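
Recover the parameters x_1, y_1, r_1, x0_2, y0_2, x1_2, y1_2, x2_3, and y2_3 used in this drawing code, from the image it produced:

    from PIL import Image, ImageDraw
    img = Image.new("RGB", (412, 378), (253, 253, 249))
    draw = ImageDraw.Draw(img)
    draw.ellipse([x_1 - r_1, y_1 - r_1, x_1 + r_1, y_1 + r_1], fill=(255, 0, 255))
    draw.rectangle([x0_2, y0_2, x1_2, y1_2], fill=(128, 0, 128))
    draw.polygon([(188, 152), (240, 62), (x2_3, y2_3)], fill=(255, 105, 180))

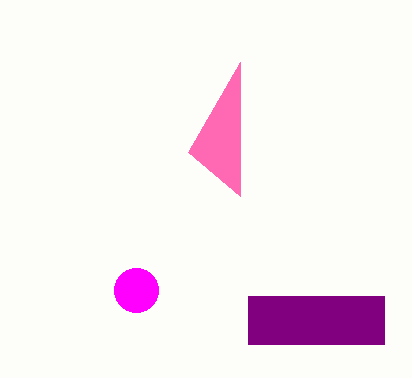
x_1 = 136; y_1 = 290; r_1 = 22; x0_2 = 248; y0_2 = 296; x1_2 = 384; y1_2 = 344; x2_3 = 240; y2_3 = 196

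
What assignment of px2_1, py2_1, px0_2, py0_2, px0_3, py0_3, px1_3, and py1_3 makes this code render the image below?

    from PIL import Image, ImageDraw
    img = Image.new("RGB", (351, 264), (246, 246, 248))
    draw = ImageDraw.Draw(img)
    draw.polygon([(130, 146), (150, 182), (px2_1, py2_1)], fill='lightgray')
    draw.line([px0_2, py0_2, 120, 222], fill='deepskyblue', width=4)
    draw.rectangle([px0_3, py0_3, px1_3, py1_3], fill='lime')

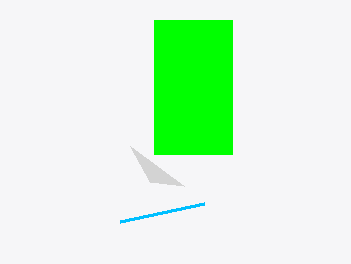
px2_1 = 184
py2_1 = 186
px0_2 = 204
py0_2 = 204
px0_3 = 154
py0_3 = 20
px1_3 = 232
py1_3 = 154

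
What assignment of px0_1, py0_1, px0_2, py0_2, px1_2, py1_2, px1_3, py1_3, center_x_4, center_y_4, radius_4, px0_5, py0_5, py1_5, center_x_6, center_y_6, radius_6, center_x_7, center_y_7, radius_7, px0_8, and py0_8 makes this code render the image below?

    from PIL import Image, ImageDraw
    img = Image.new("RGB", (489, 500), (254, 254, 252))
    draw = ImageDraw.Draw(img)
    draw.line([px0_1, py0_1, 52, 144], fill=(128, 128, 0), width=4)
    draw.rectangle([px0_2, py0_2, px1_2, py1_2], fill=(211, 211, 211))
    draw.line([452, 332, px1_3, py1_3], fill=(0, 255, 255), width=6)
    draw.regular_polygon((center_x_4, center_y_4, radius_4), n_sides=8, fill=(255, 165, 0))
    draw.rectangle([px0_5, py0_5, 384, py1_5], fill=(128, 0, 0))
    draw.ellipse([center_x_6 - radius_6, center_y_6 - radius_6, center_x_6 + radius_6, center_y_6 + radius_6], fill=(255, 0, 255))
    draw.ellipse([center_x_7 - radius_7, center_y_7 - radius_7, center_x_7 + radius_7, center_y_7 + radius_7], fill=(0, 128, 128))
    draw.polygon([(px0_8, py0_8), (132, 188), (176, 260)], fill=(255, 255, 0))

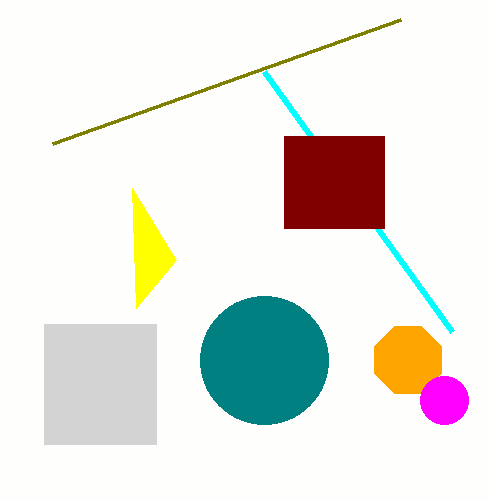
px0_1 = 400; py0_1 = 20; px0_2 = 44; py0_2 = 324; px1_2 = 156; py1_2 = 444; px1_3 = 264; py1_3 = 72; center_x_4 = 408; center_y_4 = 360; radius_4 = 36; px0_5 = 284; py0_5 = 136; py1_5 = 228; center_x_6 = 444; center_y_6 = 400; radius_6 = 24; center_x_7 = 264; center_y_7 = 360; radius_7 = 64; px0_8 = 136; py0_8 = 308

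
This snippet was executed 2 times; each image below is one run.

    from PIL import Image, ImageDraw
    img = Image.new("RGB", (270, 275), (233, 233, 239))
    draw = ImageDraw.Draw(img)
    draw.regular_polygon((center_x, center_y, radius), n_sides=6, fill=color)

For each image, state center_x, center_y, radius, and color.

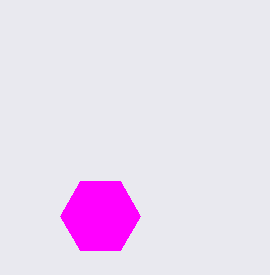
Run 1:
center_x = 100, center_y = 216, radius = 40, color = 'magenta'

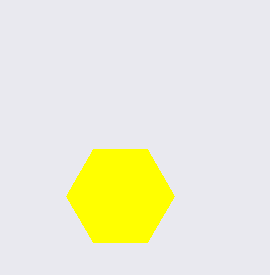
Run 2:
center_x = 120
center_y = 196
radius = 54
color = 'yellow'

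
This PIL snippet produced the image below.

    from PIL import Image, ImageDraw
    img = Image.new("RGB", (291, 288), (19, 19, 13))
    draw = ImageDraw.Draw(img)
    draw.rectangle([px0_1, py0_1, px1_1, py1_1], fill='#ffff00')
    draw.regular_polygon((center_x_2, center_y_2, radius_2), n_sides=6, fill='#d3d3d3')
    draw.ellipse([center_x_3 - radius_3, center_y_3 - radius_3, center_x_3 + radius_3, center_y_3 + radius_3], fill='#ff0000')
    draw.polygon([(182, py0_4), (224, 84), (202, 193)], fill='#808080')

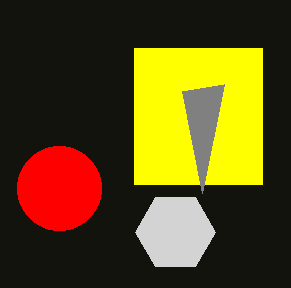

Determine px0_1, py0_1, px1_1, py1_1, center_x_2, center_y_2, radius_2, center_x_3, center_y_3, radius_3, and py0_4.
px0_1 = 134, py0_1 = 48, px1_1 = 262, py1_1 = 184, center_x_2 = 175, center_y_2 = 232, radius_2 = 40, center_x_3 = 59, center_y_3 = 188, radius_3 = 42, py0_4 = 91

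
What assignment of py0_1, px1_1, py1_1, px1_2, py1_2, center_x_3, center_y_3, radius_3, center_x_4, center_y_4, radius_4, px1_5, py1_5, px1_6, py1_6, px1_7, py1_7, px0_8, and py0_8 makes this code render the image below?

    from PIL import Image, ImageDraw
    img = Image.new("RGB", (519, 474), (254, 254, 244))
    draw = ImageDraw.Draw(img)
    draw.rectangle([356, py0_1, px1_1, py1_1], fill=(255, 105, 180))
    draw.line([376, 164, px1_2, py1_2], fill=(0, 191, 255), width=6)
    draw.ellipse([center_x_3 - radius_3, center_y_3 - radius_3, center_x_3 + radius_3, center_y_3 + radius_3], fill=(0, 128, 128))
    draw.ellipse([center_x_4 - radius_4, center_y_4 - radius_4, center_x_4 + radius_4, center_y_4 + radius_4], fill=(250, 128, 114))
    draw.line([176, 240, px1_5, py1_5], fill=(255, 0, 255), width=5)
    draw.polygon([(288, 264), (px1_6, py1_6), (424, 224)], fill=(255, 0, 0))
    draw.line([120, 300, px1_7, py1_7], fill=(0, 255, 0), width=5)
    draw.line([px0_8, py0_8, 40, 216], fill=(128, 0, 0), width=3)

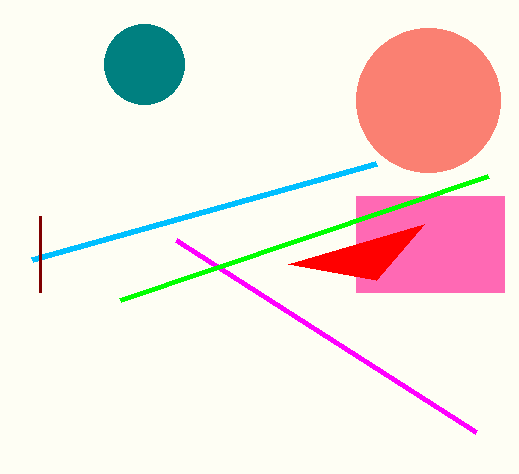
py0_1 = 196; px1_1 = 504; py1_1 = 292; px1_2 = 32; py1_2 = 260; center_x_3 = 144; center_y_3 = 64; radius_3 = 40; center_x_4 = 428; center_y_4 = 100; radius_4 = 72; px1_5 = 476; py1_5 = 432; px1_6 = 376; py1_6 = 280; px1_7 = 488; py1_7 = 176; px0_8 = 40; py0_8 = 292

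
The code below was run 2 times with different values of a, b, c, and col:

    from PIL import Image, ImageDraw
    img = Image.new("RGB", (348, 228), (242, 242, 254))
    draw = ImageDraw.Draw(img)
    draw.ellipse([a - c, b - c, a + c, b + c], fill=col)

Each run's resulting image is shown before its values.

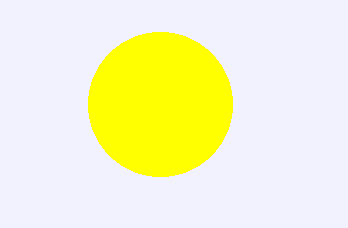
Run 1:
a = 160
b = 104
c = 72
col = 'yellow'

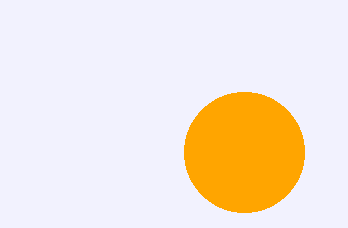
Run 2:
a = 244, b = 152, c = 60, col = 'orange'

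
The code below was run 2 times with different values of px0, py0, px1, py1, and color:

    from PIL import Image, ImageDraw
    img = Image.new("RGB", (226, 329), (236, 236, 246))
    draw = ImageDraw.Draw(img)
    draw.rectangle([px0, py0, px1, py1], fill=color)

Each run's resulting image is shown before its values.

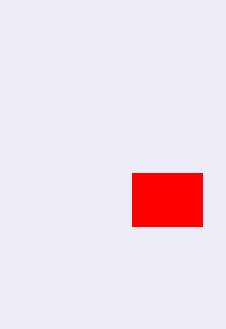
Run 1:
px0 = 132
py0 = 173
px1 = 202
py1 = 226
color = 'red'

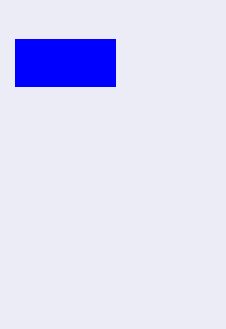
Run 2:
px0 = 15
py0 = 39
px1 = 115
py1 = 86
color = 'blue'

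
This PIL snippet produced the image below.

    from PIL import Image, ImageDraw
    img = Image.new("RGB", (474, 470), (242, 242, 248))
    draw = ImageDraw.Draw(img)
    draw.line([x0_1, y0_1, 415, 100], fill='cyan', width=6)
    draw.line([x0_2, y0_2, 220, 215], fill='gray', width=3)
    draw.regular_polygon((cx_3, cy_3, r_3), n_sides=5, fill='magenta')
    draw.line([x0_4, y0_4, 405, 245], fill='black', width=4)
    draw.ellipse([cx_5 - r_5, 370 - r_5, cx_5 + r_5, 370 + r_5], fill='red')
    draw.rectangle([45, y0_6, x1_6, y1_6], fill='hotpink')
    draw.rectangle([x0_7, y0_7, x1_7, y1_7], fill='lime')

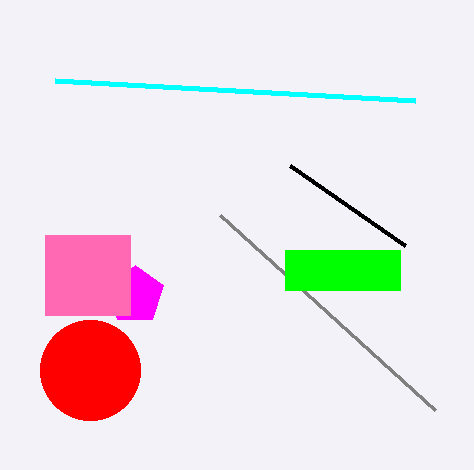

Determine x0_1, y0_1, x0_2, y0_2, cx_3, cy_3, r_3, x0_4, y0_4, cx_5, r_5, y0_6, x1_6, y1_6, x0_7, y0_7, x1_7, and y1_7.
x0_1 = 55
y0_1 = 80
x0_2 = 435
y0_2 = 410
cx_3 = 135
cy_3 = 295
r_3 = 30
x0_4 = 290
y0_4 = 165
cx_5 = 90
r_5 = 50
y0_6 = 235
x1_6 = 130
y1_6 = 315
x0_7 = 285
y0_7 = 250
x1_7 = 400
y1_7 = 290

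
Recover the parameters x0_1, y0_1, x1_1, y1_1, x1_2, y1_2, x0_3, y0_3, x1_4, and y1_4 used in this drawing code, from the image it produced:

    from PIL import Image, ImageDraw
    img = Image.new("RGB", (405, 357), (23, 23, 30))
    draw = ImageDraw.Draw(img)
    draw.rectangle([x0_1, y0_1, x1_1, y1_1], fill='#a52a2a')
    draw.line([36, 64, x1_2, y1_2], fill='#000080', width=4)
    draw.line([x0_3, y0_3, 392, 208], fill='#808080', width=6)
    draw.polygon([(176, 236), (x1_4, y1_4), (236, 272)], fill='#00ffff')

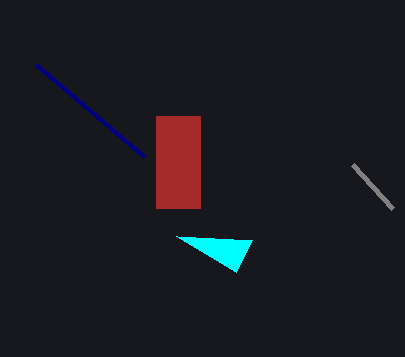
x0_1 = 156
y0_1 = 116
x1_1 = 200
y1_1 = 208
x1_2 = 144
y1_2 = 156
x0_3 = 352
y0_3 = 164
x1_4 = 252
y1_4 = 240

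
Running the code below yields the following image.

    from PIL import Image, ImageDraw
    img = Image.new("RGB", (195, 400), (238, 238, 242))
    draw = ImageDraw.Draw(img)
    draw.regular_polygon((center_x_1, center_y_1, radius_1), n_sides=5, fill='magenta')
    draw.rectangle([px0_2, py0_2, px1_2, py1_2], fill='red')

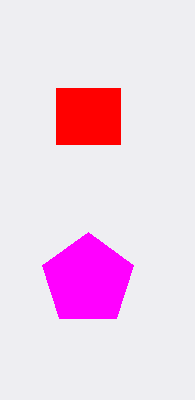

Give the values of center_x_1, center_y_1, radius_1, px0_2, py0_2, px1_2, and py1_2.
center_x_1 = 88, center_y_1 = 280, radius_1 = 48, px0_2 = 56, py0_2 = 88, px1_2 = 120, py1_2 = 144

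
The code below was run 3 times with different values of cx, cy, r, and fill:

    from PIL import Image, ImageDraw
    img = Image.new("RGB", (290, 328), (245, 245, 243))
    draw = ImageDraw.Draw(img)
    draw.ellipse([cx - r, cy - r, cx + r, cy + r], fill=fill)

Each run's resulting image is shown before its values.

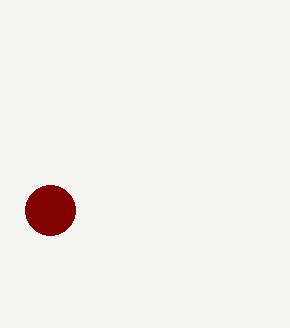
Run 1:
cx = 50, cy = 210, r = 25, fill = 'maroon'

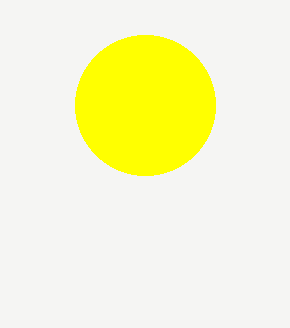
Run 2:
cx = 145; cy = 105; r = 70; fill = 'yellow'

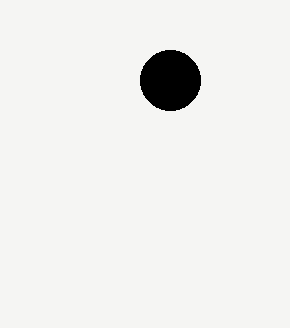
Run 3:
cx = 170; cy = 80; r = 30; fill = 'black'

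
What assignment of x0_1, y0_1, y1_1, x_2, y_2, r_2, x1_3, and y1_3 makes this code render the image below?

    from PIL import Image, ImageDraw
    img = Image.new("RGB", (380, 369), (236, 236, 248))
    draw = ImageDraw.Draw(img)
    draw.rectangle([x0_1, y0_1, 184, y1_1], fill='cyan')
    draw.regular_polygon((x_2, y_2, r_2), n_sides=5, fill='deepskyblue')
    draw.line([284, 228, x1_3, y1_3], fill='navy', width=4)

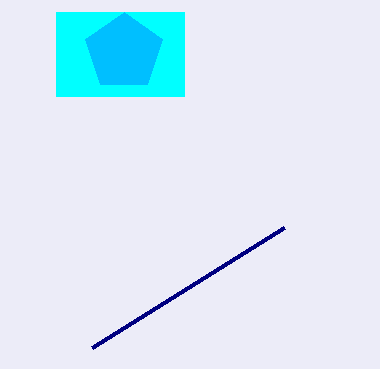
x0_1 = 56; y0_1 = 12; y1_1 = 96; x_2 = 124; y_2 = 52; r_2 = 40; x1_3 = 92; y1_3 = 348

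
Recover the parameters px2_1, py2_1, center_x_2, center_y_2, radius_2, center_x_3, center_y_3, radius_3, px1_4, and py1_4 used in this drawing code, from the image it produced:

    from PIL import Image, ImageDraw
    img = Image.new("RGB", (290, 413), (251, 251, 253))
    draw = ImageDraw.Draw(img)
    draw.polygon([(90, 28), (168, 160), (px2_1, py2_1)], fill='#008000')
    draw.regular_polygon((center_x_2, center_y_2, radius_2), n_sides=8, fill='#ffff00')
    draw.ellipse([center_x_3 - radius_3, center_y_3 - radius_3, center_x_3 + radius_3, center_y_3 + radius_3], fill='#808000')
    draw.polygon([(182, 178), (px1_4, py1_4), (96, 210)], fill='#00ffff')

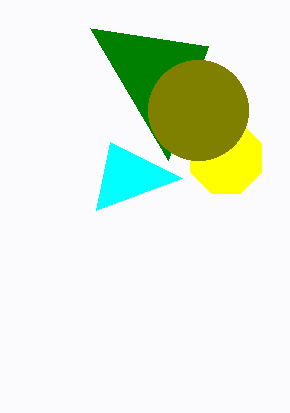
px2_1 = 208, py2_1 = 46, center_x_2 = 226, center_y_2 = 158, radius_2 = 38, center_x_3 = 198, center_y_3 = 110, radius_3 = 50, px1_4 = 110, py1_4 = 142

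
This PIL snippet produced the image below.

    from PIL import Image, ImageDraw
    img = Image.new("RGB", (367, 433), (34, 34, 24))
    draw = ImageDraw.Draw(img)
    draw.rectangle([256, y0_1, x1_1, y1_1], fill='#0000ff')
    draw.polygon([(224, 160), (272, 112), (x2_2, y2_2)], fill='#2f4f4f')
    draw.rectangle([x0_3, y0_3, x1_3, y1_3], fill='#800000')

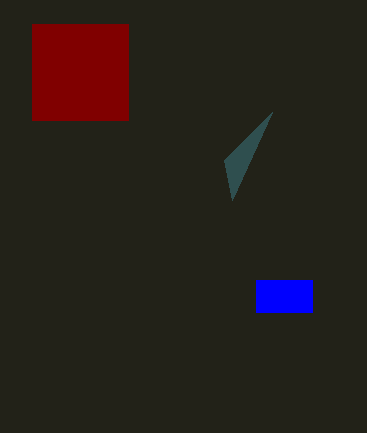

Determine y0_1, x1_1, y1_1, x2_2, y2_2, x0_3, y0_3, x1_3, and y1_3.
y0_1 = 280
x1_1 = 312
y1_1 = 312
x2_2 = 232
y2_2 = 200
x0_3 = 32
y0_3 = 24
x1_3 = 128
y1_3 = 120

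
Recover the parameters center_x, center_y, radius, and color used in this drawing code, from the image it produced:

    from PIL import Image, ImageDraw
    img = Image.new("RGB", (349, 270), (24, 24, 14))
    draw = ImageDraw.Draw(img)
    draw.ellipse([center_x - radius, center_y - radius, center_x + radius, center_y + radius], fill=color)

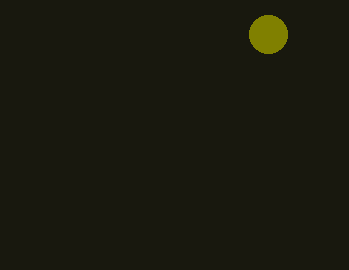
center_x = 268, center_y = 34, radius = 19, color = 'olive'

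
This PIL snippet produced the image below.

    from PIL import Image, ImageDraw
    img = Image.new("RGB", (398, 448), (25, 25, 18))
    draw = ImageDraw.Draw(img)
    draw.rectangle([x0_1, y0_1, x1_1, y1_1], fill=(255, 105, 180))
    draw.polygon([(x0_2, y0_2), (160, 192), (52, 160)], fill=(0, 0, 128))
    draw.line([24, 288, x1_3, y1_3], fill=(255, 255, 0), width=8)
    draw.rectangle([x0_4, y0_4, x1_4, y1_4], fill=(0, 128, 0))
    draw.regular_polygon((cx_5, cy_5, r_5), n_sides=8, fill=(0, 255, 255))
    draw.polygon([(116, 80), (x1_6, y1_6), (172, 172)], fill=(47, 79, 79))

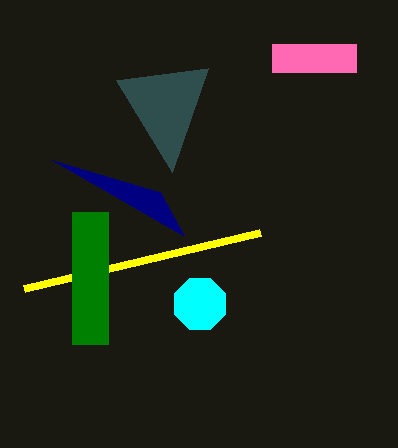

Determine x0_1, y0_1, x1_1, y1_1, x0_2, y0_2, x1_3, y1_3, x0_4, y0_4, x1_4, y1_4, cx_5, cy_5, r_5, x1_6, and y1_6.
x0_1 = 272, y0_1 = 44, x1_1 = 356, y1_1 = 72, x0_2 = 184, y0_2 = 236, x1_3 = 260, y1_3 = 232, x0_4 = 72, y0_4 = 212, x1_4 = 108, y1_4 = 344, cx_5 = 200, cy_5 = 304, r_5 = 28, x1_6 = 208, y1_6 = 68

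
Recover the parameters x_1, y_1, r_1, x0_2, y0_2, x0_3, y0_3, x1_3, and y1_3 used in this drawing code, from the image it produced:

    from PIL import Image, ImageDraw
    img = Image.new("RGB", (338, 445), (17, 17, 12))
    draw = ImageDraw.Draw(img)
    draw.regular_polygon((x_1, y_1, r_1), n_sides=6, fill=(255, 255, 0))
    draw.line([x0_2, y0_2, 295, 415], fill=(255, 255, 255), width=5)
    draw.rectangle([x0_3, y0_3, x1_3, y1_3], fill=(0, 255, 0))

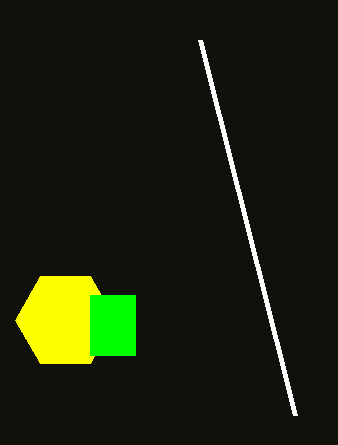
x_1 = 65, y_1 = 320, r_1 = 50, x0_2 = 200, y0_2 = 40, x0_3 = 90, y0_3 = 295, x1_3 = 135, y1_3 = 355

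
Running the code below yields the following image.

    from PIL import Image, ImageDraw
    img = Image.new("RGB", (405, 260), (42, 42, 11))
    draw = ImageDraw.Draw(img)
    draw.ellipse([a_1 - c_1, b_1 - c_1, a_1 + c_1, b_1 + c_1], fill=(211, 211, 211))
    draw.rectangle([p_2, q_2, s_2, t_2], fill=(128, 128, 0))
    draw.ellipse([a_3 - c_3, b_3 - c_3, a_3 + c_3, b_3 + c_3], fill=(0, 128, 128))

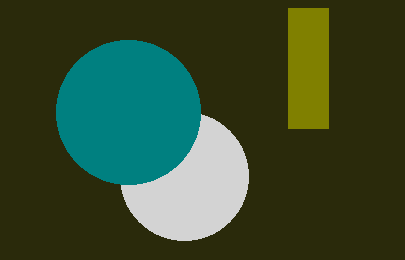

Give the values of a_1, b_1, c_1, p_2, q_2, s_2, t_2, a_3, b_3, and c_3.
a_1 = 184; b_1 = 176; c_1 = 64; p_2 = 288; q_2 = 8; s_2 = 328; t_2 = 128; a_3 = 128; b_3 = 112; c_3 = 72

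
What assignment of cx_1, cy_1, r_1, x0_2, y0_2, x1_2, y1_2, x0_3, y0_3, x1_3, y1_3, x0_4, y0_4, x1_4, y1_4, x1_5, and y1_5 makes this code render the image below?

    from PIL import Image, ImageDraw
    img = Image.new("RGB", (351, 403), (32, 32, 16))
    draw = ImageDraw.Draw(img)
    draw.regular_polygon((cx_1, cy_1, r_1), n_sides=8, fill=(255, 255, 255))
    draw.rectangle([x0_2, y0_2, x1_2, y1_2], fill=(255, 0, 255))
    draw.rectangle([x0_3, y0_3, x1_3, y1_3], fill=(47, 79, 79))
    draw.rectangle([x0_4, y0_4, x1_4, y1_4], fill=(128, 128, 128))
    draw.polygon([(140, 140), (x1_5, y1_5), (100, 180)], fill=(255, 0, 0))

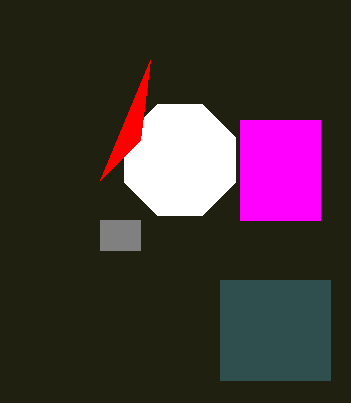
cx_1 = 180, cy_1 = 160, r_1 = 60, x0_2 = 240, y0_2 = 120, x1_2 = 320, y1_2 = 220, x0_3 = 220, y0_3 = 280, x1_3 = 330, y1_3 = 380, x0_4 = 100, y0_4 = 220, x1_4 = 140, y1_4 = 250, x1_5 = 150, y1_5 = 60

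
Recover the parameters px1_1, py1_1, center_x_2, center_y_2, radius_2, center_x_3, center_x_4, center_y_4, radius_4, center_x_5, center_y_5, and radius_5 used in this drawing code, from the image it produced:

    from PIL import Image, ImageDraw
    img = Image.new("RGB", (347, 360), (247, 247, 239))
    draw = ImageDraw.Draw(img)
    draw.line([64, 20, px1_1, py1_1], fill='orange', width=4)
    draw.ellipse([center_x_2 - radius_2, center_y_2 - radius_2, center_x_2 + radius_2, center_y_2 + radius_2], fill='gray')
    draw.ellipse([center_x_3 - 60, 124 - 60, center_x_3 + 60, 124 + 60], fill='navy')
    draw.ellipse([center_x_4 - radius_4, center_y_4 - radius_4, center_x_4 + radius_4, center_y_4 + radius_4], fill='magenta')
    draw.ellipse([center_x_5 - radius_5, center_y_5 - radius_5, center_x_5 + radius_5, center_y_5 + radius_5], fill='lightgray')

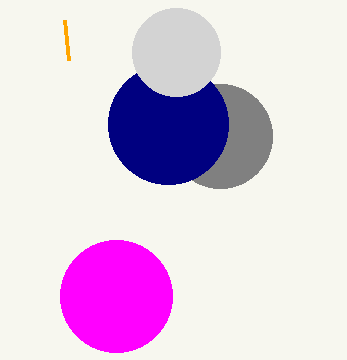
px1_1 = 68
py1_1 = 60
center_x_2 = 220
center_y_2 = 136
radius_2 = 52
center_x_3 = 168
center_x_4 = 116
center_y_4 = 296
radius_4 = 56
center_x_5 = 176
center_y_5 = 52
radius_5 = 44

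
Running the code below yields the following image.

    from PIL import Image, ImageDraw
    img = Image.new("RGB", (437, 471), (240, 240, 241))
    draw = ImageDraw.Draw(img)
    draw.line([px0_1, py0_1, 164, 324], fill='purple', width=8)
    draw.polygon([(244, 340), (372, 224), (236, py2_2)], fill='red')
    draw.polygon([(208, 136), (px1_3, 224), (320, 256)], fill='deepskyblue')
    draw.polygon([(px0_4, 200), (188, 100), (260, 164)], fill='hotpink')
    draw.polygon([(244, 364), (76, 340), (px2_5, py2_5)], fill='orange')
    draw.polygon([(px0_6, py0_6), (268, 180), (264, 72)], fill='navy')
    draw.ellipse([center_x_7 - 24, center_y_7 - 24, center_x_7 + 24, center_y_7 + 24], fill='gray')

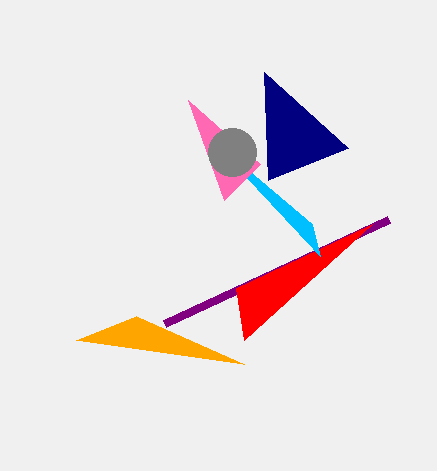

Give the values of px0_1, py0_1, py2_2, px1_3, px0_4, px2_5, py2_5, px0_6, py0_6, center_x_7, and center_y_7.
px0_1 = 388; py0_1 = 220; py2_2 = 288; px1_3 = 312; px0_4 = 224; px2_5 = 136; py2_5 = 316; px0_6 = 348; py0_6 = 148; center_x_7 = 232; center_y_7 = 152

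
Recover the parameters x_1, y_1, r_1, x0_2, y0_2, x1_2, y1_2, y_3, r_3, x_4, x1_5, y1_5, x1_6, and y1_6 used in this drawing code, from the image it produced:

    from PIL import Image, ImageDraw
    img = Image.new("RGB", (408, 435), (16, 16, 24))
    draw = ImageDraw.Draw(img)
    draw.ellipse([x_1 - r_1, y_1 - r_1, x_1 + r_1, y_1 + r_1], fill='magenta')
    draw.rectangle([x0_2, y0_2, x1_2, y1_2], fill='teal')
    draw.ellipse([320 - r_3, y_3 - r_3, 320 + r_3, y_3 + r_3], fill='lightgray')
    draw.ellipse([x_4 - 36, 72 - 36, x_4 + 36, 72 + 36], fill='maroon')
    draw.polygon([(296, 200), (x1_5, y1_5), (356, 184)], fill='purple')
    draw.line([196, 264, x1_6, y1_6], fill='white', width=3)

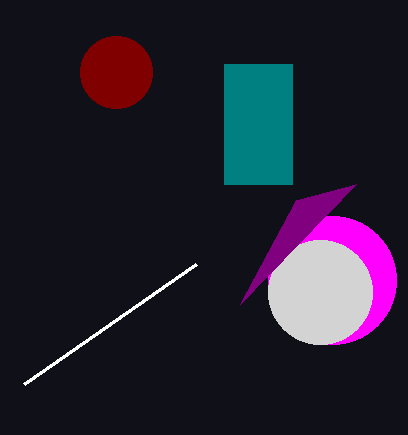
x_1 = 332, y_1 = 280, r_1 = 64, x0_2 = 224, y0_2 = 64, x1_2 = 292, y1_2 = 184, y_3 = 292, r_3 = 52, x_4 = 116, x1_5 = 240, y1_5 = 304, x1_6 = 24, y1_6 = 384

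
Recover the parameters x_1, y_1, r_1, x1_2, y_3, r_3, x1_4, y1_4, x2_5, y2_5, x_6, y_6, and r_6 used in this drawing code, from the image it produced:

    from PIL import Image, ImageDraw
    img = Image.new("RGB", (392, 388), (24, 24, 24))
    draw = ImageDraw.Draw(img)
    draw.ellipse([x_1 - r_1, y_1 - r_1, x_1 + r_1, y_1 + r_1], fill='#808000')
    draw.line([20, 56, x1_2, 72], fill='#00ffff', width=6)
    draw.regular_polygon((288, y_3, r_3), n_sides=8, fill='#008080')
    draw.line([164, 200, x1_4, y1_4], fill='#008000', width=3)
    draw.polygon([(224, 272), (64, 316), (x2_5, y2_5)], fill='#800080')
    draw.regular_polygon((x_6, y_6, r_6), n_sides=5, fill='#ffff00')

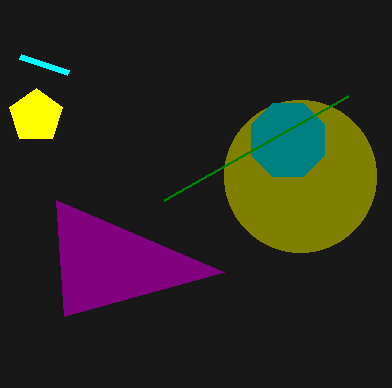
x_1 = 300, y_1 = 176, r_1 = 76, x1_2 = 68, y_3 = 140, r_3 = 40, x1_4 = 348, y1_4 = 96, x2_5 = 56, y2_5 = 200, x_6 = 36, y_6 = 116, r_6 = 28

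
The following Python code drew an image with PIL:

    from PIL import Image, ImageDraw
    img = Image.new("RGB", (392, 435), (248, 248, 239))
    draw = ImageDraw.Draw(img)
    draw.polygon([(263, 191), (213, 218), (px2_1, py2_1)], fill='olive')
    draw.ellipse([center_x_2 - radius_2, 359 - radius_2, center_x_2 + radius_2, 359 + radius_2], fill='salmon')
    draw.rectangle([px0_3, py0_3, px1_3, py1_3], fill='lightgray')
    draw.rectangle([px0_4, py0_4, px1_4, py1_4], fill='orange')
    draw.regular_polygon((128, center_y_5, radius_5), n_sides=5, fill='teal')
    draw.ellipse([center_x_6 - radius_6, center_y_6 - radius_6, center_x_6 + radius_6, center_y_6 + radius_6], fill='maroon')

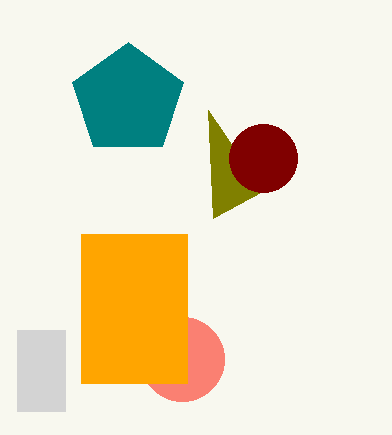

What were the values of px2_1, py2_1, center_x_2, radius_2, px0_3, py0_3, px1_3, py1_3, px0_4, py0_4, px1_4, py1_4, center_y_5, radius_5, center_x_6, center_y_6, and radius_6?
px2_1 = 208
py2_1 = 110
center_x_2 = 182
radius_2 = 42
px0_3 = 17
py0_3 = 330
px1_3 = 65
py1_3 = 411
px0_4 = 81
py0_4 = 234
px1_4 = 187
py1_4 = 383
center_y_5 = 100
radius_5 = 58
center_x_6 = 263
center_y_6 = 158
radius_6 = 34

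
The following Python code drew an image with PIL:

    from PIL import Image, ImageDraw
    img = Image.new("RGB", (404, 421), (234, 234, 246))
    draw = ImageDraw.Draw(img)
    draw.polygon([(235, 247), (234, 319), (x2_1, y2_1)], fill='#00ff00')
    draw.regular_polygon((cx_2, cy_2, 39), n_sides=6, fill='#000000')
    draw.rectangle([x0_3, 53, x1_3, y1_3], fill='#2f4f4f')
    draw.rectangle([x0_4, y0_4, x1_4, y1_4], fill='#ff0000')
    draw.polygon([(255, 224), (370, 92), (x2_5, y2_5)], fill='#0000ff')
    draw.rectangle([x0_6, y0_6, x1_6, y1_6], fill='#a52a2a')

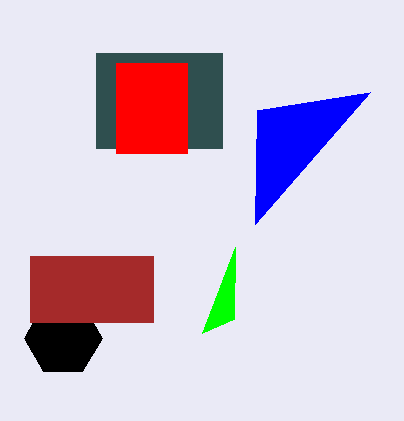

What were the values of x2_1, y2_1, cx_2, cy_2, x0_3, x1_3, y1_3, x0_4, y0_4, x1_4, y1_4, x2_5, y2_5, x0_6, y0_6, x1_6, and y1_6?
x2_1 = 202; y2_1 = 333; cx_2 = 63; cy_2 = 338; x0_3 = 96; x1_3 = 222; y1_3 = 148; x0_4 = 116; y0_4 = 63; x1_4 = 187; y1_4 = 153; x2_5 = 257; y2_5 = 110; x0_6 = 30; y0_6 = 256; x1_6 = 153; y1_6 = 322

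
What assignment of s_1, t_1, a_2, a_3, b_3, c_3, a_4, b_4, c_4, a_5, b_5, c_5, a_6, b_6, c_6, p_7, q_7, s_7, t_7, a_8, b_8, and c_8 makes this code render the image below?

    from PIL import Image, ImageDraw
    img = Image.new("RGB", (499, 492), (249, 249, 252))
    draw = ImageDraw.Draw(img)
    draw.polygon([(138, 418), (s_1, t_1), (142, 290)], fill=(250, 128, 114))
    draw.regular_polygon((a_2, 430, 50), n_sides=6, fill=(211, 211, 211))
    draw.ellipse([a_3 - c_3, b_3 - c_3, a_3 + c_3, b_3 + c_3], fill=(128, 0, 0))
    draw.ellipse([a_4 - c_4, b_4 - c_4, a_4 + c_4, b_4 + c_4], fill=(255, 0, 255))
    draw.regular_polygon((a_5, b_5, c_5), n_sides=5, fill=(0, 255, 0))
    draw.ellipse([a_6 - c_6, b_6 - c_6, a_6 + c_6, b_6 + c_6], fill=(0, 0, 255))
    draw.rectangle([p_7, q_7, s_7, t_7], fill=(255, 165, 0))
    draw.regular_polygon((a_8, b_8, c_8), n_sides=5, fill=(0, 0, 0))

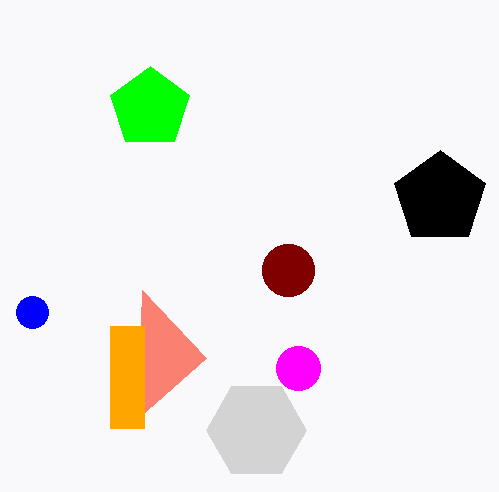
s_1 = 206, t_1 = 358, a_2 = 256, a_3 = 288, b_3 = 270, c_3 = 26, a_4 = 298, b_4 = 368, c_4 = 22, a_5 = 150, b_5 = 108, c_5 = 42, a_6 = 32, b_6 = 312, c_6 = 16, p_7 = 110, q_7 = 326, s_7 = 144, t_7 = 428, a_8 = 440, b_8 = 198, c_8 = 48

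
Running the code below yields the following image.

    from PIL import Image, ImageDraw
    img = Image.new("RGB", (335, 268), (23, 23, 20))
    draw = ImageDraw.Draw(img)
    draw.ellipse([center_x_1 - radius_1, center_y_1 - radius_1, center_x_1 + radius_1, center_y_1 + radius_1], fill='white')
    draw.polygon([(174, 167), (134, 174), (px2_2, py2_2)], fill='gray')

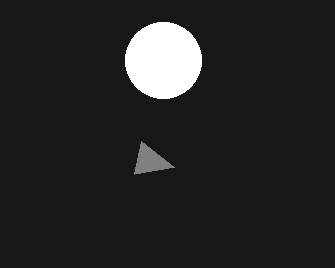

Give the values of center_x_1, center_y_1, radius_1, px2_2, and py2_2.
center_x_1 = 163, center_y_1 = 60, radius_1 = 38, px2_2 = 141, py2_2 = 141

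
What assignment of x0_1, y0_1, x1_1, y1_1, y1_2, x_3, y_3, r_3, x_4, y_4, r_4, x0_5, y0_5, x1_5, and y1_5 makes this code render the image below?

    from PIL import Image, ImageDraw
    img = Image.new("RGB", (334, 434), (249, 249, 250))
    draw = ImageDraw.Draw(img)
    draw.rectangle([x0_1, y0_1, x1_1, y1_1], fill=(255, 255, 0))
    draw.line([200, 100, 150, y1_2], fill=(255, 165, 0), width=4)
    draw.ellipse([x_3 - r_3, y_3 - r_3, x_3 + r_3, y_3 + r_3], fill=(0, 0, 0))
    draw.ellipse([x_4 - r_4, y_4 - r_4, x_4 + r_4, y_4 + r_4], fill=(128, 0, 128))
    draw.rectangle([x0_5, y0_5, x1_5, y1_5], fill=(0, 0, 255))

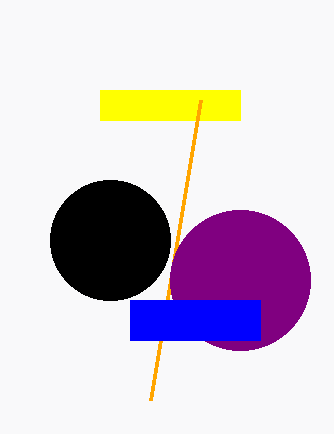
x0_1 = 100, y0_1 = 90, x1_1 = 240, y1_1 = 120, y1_2 = 400, x_3 = 110, y_3 = 240, r_3 = 60, x_4 = 240, y_4 = 280, r_4 = 70, x0_5 = 130, y0_5 = 300, x1_5 = 260, y1_5 = 340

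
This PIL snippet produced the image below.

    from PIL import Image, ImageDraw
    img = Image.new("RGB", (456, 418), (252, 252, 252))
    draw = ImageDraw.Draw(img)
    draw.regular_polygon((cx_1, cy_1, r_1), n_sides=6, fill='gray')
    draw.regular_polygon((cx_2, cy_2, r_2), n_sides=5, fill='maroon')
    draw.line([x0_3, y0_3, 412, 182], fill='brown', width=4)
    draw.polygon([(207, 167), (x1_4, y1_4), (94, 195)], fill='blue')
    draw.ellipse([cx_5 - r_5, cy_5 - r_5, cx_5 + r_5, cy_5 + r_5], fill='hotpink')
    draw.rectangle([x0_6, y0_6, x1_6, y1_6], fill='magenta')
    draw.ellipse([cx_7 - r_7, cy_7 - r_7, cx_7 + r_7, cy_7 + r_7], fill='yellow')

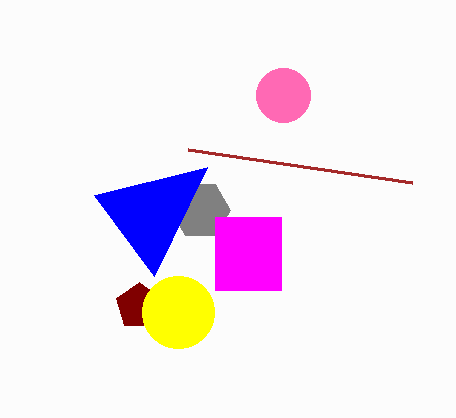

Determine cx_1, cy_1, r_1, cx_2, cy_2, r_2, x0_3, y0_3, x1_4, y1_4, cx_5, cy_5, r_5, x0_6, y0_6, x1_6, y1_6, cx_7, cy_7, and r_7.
cx_1 = 200, cy_1 = 210, r_1 = 30, cx_2 = 139, cy_2 = 306, r_2 = 24, x0_3 = 188, y0_3 = 149, x1_4 = 154, y1_4 = 276, cx_5 = 283, cy_5 = 95, r_5 = 27, x0_6 = 215, y0_6 = 217, x1_6 = 281, y1_6 = 290, cx_7 = 178, cy_7 = 312, r_7 = 36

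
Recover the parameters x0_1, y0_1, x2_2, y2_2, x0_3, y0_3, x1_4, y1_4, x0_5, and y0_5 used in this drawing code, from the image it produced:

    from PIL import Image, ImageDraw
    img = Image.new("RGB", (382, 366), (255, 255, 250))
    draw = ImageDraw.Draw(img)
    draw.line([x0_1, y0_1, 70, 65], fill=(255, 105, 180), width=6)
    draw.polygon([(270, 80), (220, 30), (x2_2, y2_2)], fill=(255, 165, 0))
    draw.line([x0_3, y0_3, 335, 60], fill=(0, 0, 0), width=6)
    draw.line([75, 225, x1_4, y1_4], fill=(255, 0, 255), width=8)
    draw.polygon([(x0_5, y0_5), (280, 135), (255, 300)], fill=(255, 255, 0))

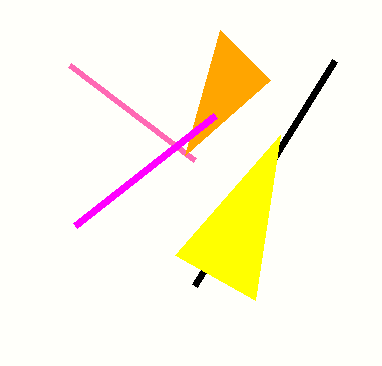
x0_1 = 195; y0_1 = 160; x2_2 = 185; y2_2 = 155; x0_3 = 195; y0_3 = 285; x1_4 = 215; y1_4 = 115; x0_5 = 175; y0_5 = 255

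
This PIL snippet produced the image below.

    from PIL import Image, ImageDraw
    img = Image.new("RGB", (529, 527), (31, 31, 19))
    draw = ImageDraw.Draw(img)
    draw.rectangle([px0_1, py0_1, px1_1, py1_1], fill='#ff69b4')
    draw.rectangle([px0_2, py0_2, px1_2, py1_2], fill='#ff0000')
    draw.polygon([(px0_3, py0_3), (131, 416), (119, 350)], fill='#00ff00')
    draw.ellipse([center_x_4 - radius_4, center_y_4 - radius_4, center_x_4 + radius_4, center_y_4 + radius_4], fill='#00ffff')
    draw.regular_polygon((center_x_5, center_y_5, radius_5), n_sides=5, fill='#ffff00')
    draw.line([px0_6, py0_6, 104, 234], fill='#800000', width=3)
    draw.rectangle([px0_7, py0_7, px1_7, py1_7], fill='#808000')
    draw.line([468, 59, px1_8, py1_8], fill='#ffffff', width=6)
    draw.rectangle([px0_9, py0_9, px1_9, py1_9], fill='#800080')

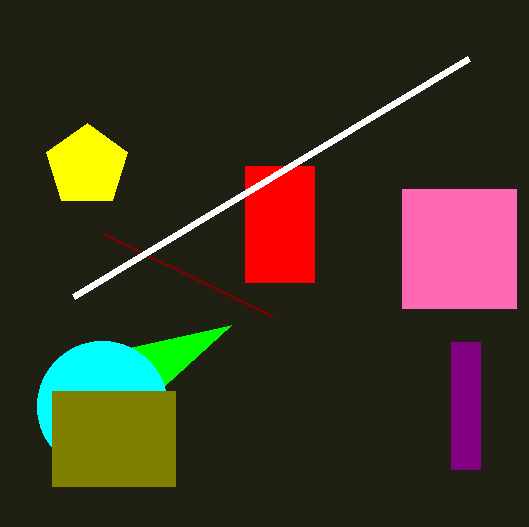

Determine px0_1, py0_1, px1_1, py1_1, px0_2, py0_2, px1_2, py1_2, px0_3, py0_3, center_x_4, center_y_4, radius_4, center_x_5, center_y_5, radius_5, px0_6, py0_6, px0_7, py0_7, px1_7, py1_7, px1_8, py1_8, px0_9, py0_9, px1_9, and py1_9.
px0_1 = 402
py0_1 = 189
px1_1 = 516
py1_1 = 308
px0_2 = 245
py0_2 = 166
px1_2 = 314
py1_2 = 282
px0_3 = 231
py0_3 = 325
center_x_4 = 102
center_y_4 = 406
radius_4 = 65
center_x_5 = 87
center_y_5 = 166
radius_5 = 43
px0_6 = 272
py0_6 = 316
px0_7 = 52
py0_7 = 391
px1_7 = 175
py1_7 = 486
px1_8 = 73
py1_8 = 297
px0_9 = 451
py0_9 = 342
px1_9 = 480
py1_9 = 469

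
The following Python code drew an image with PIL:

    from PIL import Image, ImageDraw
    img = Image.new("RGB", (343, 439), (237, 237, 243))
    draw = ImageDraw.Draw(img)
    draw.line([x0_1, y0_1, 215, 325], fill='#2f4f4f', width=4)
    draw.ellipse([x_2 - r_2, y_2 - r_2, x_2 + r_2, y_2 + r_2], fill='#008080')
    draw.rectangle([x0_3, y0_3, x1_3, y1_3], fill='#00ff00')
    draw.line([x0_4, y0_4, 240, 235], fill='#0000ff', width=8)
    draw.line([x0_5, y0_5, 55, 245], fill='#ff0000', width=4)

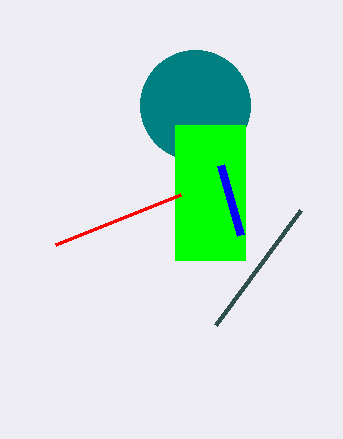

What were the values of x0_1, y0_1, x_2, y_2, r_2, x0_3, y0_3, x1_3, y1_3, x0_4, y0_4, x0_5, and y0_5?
x0_1 = 300; y0_1 = 210; x_2 = 195; y_2 = 105; r_2 = 55; x0_3 = 175; y0_3 = 125; x1_3 = 245; y1_3 = 260; x0_4 = 220; y0_4 = 165; x0_5 = 180; y0_5 = 195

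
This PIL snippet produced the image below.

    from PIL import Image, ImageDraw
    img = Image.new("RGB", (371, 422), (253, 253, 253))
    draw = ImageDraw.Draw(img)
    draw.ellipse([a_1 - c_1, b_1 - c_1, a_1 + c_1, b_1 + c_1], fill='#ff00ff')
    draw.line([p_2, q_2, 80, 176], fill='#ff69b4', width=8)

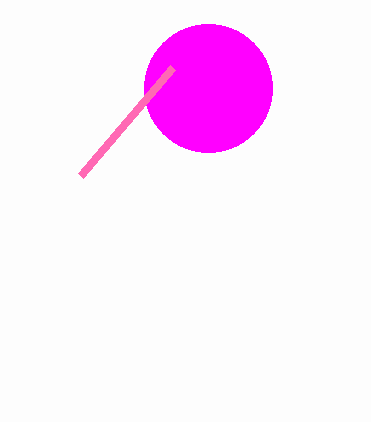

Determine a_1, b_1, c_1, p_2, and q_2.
a_1 = 208, b_1 = 88, c_1 = 64, p_2 = 172, q_2 = 68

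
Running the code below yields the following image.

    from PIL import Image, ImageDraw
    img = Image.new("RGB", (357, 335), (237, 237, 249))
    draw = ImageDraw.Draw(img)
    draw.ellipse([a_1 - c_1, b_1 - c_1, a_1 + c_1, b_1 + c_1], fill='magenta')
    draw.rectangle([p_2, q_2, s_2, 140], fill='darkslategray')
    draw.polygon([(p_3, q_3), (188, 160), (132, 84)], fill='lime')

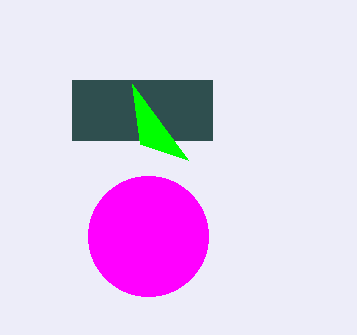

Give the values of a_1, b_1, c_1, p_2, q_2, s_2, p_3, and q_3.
a_1 = 148, b_1 = 236, c_1 = 60, p_2 = 72, q_2 = 80, s_2 = 212, p_3 = 140, q_3 = 144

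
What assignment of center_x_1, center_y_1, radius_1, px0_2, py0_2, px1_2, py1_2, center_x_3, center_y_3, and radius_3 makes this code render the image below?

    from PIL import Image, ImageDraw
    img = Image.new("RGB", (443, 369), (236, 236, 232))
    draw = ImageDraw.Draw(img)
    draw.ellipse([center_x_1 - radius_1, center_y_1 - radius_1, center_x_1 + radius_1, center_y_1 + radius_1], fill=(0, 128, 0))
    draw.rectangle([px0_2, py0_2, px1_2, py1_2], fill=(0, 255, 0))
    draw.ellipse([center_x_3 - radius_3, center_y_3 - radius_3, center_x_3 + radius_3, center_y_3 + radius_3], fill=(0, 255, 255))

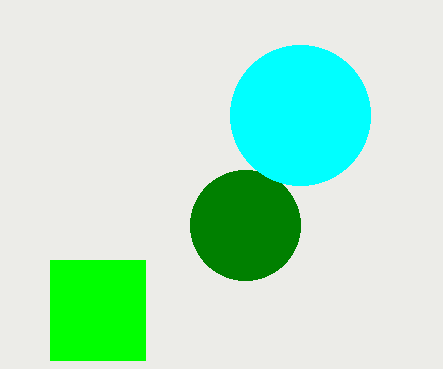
center_x_1 = 245, center_y_1 = 225, radius_1 = 55, px0_2 = 50, py0_2 = 260, px1_2 = 145, py1_2 = 360, center_x_3 = 300, center_y_3 = 115, radius_3 = 70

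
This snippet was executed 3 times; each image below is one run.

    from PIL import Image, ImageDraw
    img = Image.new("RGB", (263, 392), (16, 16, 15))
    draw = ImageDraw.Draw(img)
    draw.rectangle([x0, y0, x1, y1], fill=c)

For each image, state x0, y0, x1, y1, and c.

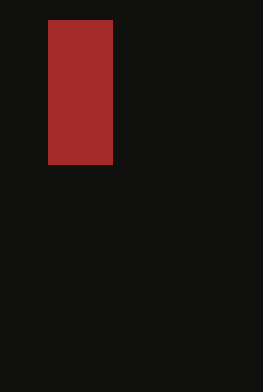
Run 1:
x0 = 48
y0 = 20
x1 = 112
y1 = 164
c = 'brown'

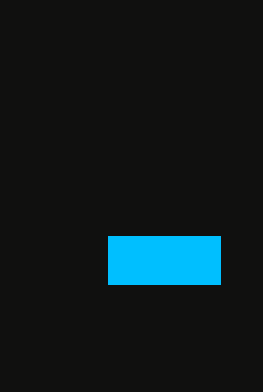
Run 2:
x0 = 108, y0 = 236, x1 = 220, y1 = 284, c = 'deepskyblue'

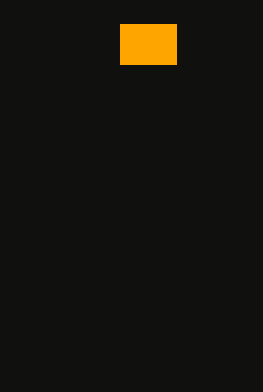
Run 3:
x0 = 120; y0 = 24; x1 = 176; y1 = 64; c = 'orange'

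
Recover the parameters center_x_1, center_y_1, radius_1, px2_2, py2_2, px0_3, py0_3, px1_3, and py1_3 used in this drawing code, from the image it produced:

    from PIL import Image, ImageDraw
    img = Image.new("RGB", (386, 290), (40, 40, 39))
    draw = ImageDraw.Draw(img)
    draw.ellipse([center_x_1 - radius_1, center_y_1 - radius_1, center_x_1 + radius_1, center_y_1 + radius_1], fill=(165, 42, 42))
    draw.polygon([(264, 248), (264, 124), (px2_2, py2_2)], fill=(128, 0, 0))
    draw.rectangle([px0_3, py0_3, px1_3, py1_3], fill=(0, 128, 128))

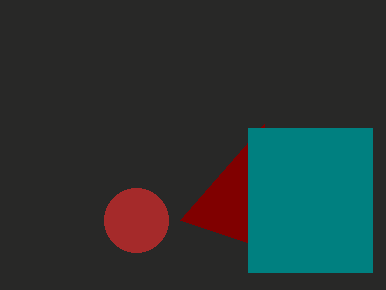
center_x_1 = 136; center_y_1 = 220; radius_1 = 32; px2_2 = 180; py2_2 = 220; px0_3 = 248; py0_3 = 128; px1_3 = 372; py1_3 = 272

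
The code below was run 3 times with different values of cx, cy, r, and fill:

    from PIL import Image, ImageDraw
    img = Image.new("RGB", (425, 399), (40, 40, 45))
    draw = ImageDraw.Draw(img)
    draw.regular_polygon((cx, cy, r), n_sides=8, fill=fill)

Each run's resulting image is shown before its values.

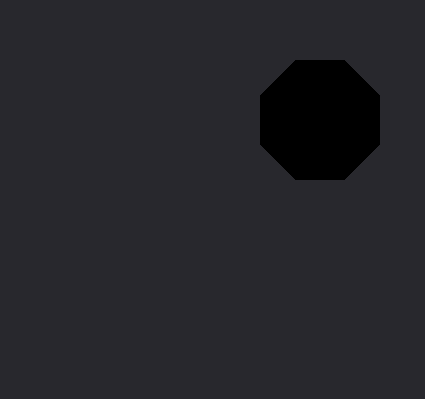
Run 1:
cx = 320
cy = 120
r = 64
fill = 'black'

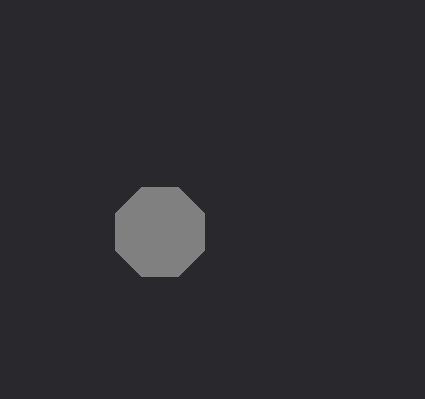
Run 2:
cx = 160; cy = 232; r = 48; fill = 'gray'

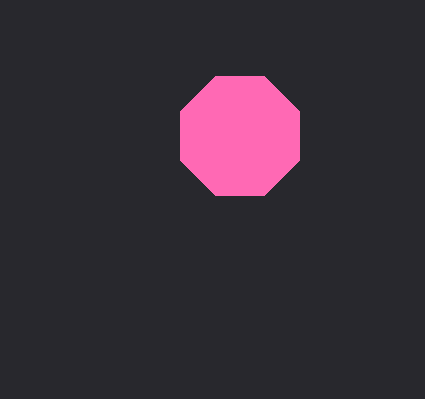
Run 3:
cx = 240
cy = 136
r = 64
fill = 'hotpink'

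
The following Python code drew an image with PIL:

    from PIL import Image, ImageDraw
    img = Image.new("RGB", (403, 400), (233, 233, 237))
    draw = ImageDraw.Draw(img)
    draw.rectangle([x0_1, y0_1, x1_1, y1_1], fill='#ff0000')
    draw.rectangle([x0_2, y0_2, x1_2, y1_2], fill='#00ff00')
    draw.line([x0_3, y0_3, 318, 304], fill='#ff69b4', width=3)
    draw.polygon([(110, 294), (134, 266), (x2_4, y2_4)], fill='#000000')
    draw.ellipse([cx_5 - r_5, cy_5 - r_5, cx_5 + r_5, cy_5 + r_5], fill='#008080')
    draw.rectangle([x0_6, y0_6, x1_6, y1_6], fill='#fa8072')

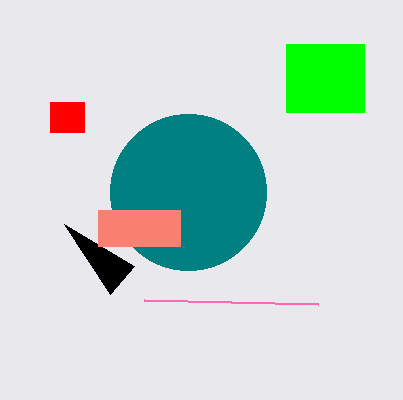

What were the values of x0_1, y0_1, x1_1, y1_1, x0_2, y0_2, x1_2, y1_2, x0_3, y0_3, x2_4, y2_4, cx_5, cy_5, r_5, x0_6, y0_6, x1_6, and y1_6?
x0_1 = 50; y0_1 = 102; x1_1 = 84; y1_1 = 132; x0_2 = 286; y0_2 = 44; x1_2 = 364; y1_2 = 112; x0_3 = 144; y0_3 = 300; x2_4 = 64; y2_4 = 224; cx_5 = 188; cy_5 = 192; r_5 = 78; x0_6 = 98; y0_6 = 210; x1_6 = 180; y1_6 = 246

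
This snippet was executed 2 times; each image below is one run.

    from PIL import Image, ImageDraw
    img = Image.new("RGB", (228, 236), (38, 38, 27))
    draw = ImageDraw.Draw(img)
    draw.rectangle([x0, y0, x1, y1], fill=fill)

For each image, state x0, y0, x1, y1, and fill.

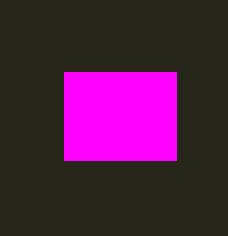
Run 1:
x0 = 64
y0 = 72
x1 = 176
y1 = 160
fill = 'magenta'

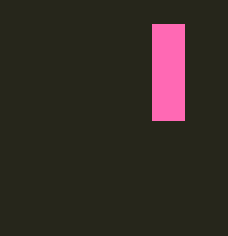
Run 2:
x0 = 152
y0 = 24
x1 = 184
y1 = 120
fill = 'hotpink'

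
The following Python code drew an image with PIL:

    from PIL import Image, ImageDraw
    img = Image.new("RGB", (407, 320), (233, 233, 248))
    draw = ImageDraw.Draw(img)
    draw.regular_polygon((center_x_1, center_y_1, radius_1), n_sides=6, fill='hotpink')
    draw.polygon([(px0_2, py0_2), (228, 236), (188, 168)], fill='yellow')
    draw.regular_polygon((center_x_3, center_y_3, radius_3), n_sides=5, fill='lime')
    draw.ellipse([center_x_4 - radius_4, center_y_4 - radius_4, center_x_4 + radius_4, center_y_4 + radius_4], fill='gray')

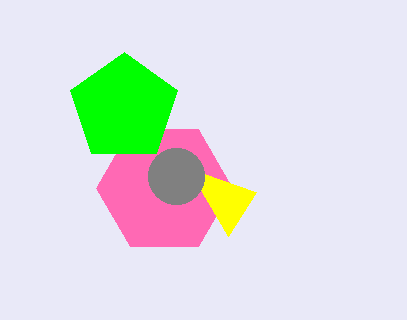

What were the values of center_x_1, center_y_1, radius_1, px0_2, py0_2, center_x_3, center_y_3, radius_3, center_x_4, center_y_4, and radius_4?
center_x_1 = 164
center_y_1 = 188
radius_1 = 68
px0_2 = 256
py0_2 = 192
center_x_3 = 124
center_y_3 = 108
radius_3 = 56
center_x_4 = 176
center_y_4 = 176
radius_4 = 28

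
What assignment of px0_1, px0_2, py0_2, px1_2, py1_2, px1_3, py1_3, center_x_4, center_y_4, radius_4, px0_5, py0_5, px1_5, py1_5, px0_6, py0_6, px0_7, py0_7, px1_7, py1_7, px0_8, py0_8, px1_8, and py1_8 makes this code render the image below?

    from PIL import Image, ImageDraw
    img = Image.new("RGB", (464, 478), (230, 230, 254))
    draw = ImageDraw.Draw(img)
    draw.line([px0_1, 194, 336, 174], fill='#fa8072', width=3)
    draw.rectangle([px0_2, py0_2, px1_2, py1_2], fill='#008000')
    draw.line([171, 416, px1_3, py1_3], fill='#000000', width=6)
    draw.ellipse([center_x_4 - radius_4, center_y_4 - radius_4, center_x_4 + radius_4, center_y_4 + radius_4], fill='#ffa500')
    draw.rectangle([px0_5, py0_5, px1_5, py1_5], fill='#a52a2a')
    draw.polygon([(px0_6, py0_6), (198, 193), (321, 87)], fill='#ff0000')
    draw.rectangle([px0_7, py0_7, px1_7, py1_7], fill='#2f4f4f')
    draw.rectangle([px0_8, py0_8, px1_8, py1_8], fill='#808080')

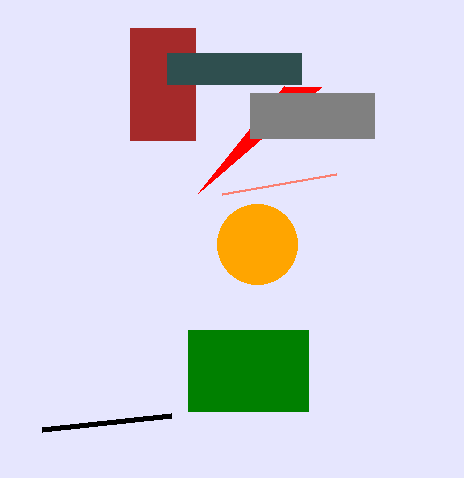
px0_1 = 222; px0_2 = 188; py0_2 = 330; px1_2 = 308; py1_2 = 411; px1_3 = 42; py1_3 = 430; center_x_4 = 257; center_y_4 = 244; radius_4 = 40; px0_5 = 130; py0_5 = 28; px1_5 = 195; py1_5 = 140; px0_6 = 284; py0_6 = 86; px0_7 = 167; py0_7 = 53; px1_7 = 301; py1_7 = 84; px0_8 = 250; py0_8 = 93; px1_8 = 374; py1_8 = 138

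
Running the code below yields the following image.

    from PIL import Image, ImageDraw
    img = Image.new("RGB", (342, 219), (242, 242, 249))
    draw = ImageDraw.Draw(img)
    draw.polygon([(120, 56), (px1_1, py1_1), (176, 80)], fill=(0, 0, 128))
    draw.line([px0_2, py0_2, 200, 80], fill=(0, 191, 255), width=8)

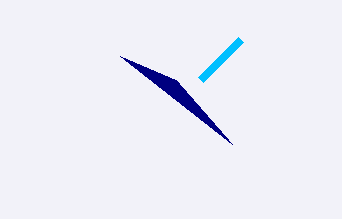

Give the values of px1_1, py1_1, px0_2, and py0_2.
px1_1 = 232, py1_1 = 144, px0_2 = 240, py0_2 = 40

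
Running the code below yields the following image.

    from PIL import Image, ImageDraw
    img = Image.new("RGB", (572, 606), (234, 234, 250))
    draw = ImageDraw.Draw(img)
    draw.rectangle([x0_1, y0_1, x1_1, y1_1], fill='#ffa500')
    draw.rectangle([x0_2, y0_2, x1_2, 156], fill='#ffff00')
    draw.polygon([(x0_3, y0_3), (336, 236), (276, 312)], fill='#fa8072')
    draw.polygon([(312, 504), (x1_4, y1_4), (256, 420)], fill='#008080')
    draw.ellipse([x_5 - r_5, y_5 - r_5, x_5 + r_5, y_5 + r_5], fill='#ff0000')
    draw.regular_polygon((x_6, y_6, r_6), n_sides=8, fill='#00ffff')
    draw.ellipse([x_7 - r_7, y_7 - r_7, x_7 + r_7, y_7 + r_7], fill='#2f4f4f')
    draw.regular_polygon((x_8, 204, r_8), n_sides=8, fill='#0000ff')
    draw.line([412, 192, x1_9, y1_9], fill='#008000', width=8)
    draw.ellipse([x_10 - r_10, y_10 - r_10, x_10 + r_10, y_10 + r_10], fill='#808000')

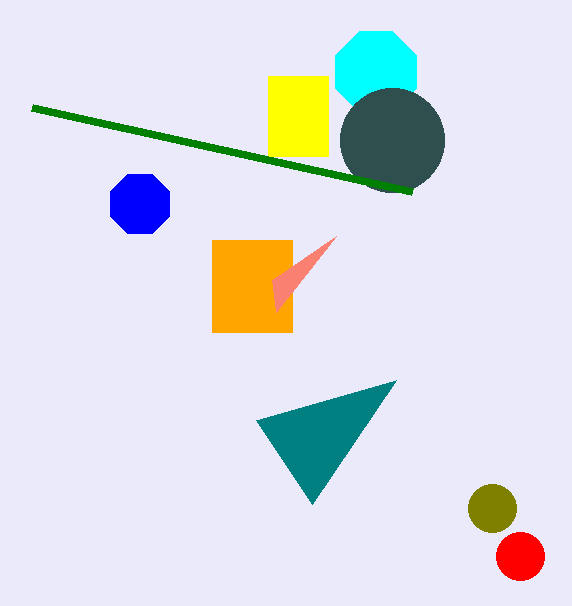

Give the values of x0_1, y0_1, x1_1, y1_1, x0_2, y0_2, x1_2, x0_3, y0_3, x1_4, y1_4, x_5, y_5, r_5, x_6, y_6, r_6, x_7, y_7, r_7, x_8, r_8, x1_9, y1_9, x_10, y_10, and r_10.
x0_1 = 212, y0_1 = 240, x1_1 = 292, y1_1 = 332, x0_2 = 268, y0_2 = 76, x1_2 = 328, x0_3 = 272, y0_3 = 280, x1_4 = 396, y1_4 = 380, x_5 = 520, y_5 = 556, r_5 = 24, x_6 = 376, y_6 = 72, r_6 = 44, x_7 = 392, y_7 = 140, r_7 = 52, x_8 = 140, r_8 = 32, x1_9 = 32, y1_9 = 108, x_10 = 492, y_10 = 508, r_10 = 24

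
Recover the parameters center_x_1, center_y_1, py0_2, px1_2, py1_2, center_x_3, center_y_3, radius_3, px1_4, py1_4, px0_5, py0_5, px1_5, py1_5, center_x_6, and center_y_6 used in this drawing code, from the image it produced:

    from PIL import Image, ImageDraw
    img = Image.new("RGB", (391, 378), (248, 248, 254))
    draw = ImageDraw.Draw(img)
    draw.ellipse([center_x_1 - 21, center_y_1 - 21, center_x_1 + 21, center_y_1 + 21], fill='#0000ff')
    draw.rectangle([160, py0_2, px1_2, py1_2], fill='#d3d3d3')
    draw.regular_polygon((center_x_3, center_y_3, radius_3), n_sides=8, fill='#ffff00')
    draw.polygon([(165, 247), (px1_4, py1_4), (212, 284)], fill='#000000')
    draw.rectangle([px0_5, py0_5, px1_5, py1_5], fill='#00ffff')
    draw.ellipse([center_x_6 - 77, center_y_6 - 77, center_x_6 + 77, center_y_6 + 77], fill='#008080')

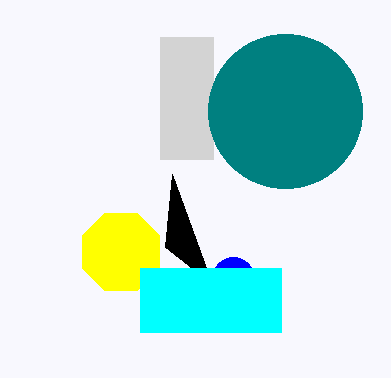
center_x_1 = 233; center_y_1 = 278; py0_2 = 37; px1_2 = 213; py1_2 = 159; center_x_3 = 121; center_y_3 = 252; radius_3 = 42; px1_4 = 172; py1_4 = 174; px0_5 = 140; py0_5 = 268; px1_5 = 281; py1_5 = 332; center_x_6 = 285; center_y_6 = 111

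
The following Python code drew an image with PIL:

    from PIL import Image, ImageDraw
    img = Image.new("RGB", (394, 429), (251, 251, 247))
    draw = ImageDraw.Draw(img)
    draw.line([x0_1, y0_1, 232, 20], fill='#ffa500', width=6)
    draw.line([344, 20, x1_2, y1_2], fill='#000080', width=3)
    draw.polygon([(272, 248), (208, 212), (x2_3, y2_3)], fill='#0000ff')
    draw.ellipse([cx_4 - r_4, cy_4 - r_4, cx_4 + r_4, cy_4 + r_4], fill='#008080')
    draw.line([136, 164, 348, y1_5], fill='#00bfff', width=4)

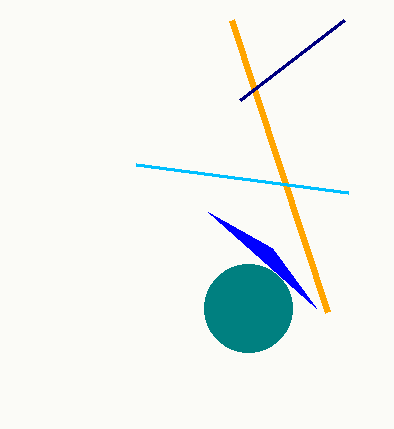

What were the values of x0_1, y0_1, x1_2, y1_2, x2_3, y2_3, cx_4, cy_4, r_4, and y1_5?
x0_1 = 328
y0_1 = 312
x1_2 = 240
y1_2 = 100
x2_3 = 316
y2_3 = 308
cx_4 = 248
cy_4 = 308
r_4 = 44
y1_5 = 192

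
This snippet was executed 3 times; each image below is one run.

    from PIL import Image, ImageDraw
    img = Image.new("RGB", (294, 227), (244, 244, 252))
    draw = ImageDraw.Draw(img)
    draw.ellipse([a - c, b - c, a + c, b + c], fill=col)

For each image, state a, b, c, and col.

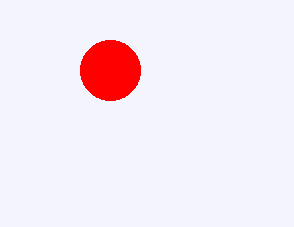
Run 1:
a = 110, b = 70, c = 30, col = 'red'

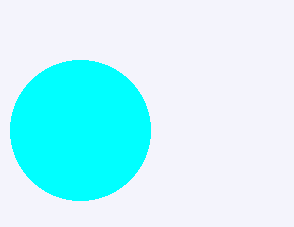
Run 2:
a = 80
b = 130
c = 70
col = 'cyan'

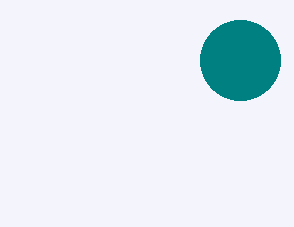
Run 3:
a = 240, b = 60, c = 40, col = 'teal'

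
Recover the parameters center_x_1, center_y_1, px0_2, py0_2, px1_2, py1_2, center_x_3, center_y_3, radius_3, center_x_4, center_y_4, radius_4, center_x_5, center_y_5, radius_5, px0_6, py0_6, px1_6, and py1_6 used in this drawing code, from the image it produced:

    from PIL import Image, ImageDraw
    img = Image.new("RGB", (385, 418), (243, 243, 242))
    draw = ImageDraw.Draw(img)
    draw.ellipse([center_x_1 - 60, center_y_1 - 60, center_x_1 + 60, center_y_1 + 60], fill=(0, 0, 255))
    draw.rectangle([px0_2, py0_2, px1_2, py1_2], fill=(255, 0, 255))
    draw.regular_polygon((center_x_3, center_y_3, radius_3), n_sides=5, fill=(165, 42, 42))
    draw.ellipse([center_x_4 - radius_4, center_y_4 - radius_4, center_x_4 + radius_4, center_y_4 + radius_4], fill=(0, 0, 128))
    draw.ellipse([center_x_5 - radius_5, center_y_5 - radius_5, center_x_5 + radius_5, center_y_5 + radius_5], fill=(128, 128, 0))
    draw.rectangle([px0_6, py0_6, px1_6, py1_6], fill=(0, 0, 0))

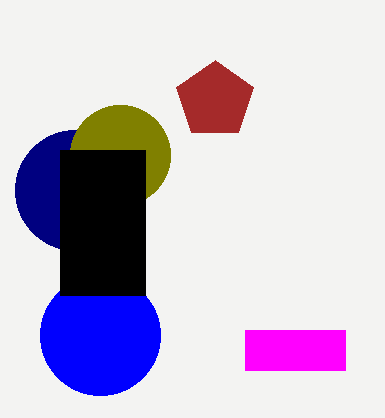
center_x_1 = 100
center_y_1 = 335
px0_2 = 245
py0_2 = 330
px1_2 = 345
py1_2 = 370
center_x_3 = 215
center_y_3 = 100
radius_3 = 40
center_x_4 = 75
center_y_4 = 190
radius_4 = 60
center_x_5 = 120
center_y_5 = 155
radius_5 = 50
px0_6 = 60
py0_6 = 150
px1_6 = 145
py1_6 = 295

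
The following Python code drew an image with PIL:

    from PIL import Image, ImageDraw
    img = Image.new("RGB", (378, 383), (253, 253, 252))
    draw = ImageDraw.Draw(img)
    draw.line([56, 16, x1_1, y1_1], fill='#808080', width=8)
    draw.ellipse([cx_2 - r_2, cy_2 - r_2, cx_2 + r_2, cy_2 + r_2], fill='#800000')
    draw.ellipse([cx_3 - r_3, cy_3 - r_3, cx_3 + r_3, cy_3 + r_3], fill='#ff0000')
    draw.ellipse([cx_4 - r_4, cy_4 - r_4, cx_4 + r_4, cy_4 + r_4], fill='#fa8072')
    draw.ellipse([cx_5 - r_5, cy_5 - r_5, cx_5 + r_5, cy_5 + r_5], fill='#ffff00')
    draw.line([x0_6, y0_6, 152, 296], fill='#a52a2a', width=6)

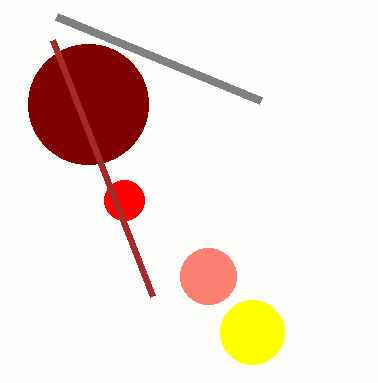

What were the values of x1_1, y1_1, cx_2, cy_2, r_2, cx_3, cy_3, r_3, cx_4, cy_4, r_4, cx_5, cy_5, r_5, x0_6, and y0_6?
x1_1 = 260; y1_1 = 100; cx_2 = 88; cy_2 = 104; r_2 = 60; cx_3 = 124; cy_3 = 200; r_3 = 20; cx_4 = 208; cy_4 = 276; r_4 = 28; cx_5 = 252; cy_5 = 332; r_5 = 32; x0_6 = 52; y0_6 = 40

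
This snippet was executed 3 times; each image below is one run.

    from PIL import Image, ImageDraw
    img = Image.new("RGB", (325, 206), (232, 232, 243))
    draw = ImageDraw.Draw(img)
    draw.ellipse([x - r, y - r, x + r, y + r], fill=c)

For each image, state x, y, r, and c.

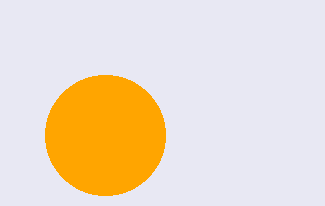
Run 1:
x = 105
y = 135
r = 60
c = 'orange'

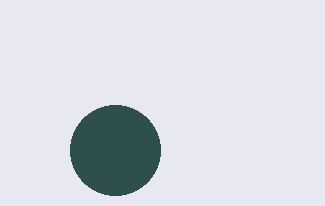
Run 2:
x = 115; y = 150; r = 45; c = 'darkslategray'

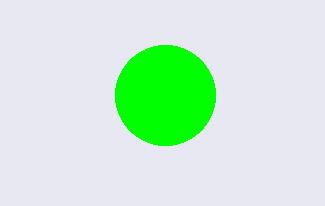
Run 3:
x = 165; y = 95; r = 50; c = 'lime'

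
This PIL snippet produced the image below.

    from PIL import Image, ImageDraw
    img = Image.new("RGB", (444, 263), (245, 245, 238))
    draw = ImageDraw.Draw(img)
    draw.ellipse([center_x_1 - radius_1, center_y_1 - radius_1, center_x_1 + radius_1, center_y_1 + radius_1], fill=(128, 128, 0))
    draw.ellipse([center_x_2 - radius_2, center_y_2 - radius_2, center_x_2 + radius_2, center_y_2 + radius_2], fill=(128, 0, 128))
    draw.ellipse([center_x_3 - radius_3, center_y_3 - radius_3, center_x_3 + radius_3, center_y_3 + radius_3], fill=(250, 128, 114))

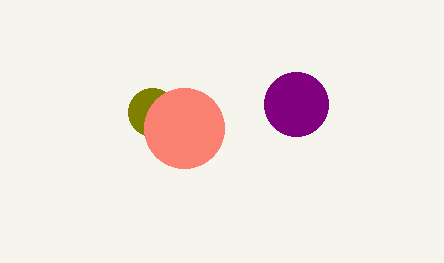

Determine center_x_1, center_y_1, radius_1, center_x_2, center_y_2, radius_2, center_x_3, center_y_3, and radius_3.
center_x_1 = 152
center_y_1 = 112
radius_1 = 24
center_x_2 = 296
center_y_2 = 104
radius_2 = 32
center_x_3 = 184
center_y_3 = 128
radius_3 = 40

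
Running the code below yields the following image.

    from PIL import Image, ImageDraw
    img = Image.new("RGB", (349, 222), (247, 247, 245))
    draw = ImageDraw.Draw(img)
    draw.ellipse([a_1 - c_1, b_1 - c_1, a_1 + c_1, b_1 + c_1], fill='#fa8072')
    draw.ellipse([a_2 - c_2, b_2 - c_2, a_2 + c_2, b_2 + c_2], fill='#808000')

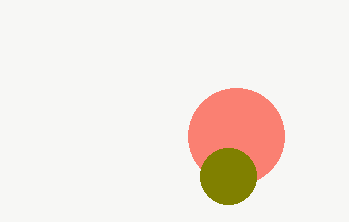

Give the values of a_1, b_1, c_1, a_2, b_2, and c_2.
a_1 = 236, b_1 = 136, c_1 = 48, a_2 = 228, b_2 = 176, c_2 = 28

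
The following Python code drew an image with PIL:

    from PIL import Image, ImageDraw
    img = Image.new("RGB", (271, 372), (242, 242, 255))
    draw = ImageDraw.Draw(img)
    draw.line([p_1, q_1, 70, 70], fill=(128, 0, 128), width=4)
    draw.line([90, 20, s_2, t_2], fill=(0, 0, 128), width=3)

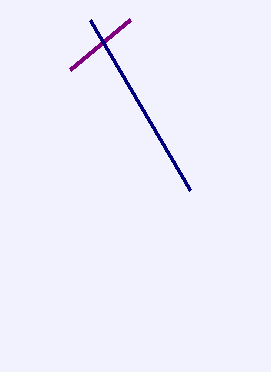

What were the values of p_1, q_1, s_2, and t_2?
p_1 = 130; q_1 = 20; s_2 = 190; t_2 = 190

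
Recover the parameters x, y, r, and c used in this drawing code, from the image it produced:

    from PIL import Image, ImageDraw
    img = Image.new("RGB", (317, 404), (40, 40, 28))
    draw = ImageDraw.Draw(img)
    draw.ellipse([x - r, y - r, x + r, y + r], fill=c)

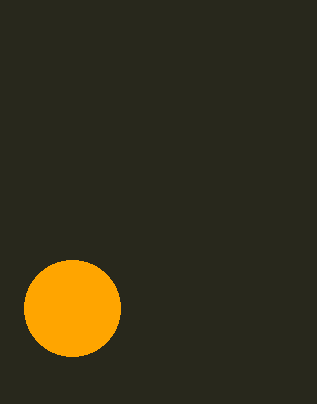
x = 72; y = 308; r = 48; c = 'orange'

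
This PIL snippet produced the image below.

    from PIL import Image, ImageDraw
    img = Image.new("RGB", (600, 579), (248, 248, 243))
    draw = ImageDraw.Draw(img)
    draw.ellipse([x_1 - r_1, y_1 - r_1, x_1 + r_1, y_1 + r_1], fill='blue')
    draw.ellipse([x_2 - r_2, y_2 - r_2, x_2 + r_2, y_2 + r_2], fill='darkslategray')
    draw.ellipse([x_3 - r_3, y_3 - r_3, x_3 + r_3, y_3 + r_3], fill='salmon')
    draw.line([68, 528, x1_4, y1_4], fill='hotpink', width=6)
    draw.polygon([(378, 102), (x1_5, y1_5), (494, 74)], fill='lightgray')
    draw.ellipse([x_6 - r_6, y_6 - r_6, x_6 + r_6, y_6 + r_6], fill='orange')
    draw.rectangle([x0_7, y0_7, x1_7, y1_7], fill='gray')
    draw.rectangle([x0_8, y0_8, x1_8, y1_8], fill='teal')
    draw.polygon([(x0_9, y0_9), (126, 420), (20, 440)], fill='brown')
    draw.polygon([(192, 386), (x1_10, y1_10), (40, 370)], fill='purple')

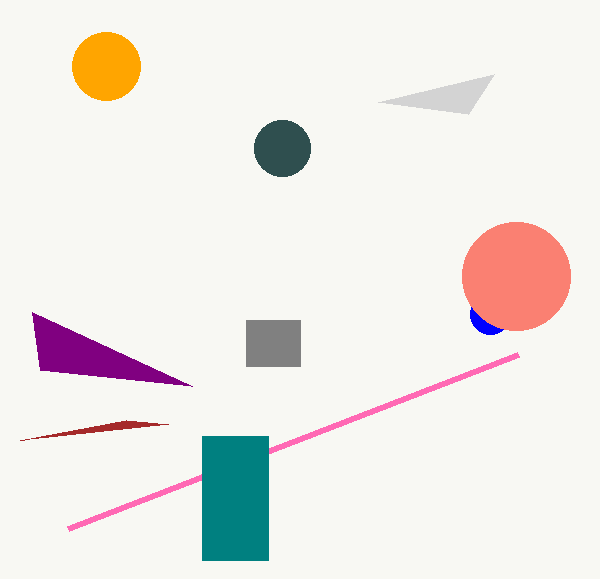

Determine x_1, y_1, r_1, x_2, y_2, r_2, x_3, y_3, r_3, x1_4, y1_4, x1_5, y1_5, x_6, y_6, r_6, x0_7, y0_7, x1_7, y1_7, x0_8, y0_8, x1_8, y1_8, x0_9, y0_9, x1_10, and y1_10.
x_1 = 490; y_1 = 314; r_1 = 20; x_2 = 282; y_2 = 148; r_2 = 28; x_3 = 516; y_3 = 276; r_3 = 54; x1_4 = 518; y1_4 = 354; x1_5 = 468; y1_5 = 114; x_6 = 106; y_6 = 66; r_6 = 34; x0_7 = 246; y0_7 = 320; x1_7 = 300; y1_7 = 366; x0_8 = 202; y0_8 = 436; x1_8 = 268; y1_8 = 560; x0_9 = 168; y0_9 = 424; x1_10 = 32; y1_10 = 312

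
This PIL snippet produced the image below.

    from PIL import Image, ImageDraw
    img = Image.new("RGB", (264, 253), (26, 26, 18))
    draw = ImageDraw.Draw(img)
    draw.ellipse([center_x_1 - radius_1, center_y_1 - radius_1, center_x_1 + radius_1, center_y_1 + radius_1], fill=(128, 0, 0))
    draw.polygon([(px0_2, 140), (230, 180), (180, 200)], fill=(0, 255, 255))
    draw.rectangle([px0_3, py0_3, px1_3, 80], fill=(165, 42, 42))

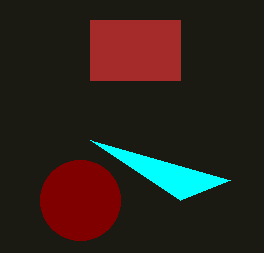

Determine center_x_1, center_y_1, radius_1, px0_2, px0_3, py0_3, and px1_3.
center_x_1 = 80; center_y_1 = 200; radius_1 = 40; px0_2 = 90; px0_3 = 90; py0_3 = 20; px1_3 = 180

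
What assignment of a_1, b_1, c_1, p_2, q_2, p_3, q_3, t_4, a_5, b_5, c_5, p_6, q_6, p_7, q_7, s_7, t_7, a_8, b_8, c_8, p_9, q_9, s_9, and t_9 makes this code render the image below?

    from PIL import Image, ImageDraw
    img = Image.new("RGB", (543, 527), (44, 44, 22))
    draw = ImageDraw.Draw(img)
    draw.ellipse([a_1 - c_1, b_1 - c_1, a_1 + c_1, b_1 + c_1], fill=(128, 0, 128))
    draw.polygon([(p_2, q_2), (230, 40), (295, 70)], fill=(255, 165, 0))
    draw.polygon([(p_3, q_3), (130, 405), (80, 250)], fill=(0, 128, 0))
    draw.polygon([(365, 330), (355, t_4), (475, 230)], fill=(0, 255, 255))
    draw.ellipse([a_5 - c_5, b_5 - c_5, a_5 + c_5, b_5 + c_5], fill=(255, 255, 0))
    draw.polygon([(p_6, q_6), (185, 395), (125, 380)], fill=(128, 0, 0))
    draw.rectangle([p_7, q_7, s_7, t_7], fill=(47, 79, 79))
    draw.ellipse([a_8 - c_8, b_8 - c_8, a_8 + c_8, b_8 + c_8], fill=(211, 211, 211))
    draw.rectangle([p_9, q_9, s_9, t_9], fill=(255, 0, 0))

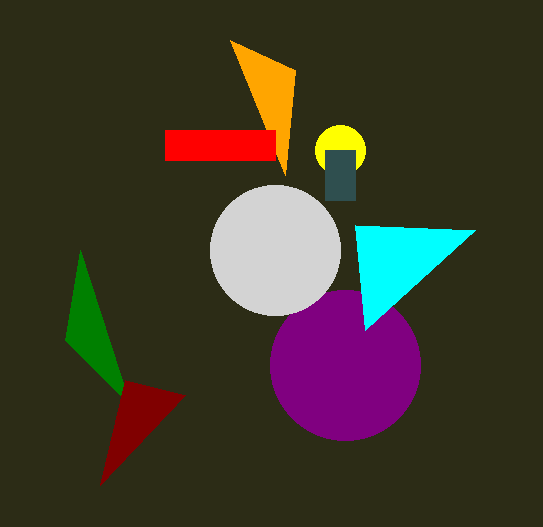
a_1 = 345; b_1 = 365; c_1 = 75; p_2 = 285; q_2 = 175; p_3 = 65; q_3 = 340; t_4 = 225; a_5 = 340; b_5 = 150; c_5 = 25; p_6 = 100; q_6 = 485; p_7 = 325; q_7 = 150; s_7 = 355; t_7 = 200; a_8 = 275; b_8 = 250; c_8 = 65; p_9 = 165; q_9 = 130; s_9 = 275; t_9 = 160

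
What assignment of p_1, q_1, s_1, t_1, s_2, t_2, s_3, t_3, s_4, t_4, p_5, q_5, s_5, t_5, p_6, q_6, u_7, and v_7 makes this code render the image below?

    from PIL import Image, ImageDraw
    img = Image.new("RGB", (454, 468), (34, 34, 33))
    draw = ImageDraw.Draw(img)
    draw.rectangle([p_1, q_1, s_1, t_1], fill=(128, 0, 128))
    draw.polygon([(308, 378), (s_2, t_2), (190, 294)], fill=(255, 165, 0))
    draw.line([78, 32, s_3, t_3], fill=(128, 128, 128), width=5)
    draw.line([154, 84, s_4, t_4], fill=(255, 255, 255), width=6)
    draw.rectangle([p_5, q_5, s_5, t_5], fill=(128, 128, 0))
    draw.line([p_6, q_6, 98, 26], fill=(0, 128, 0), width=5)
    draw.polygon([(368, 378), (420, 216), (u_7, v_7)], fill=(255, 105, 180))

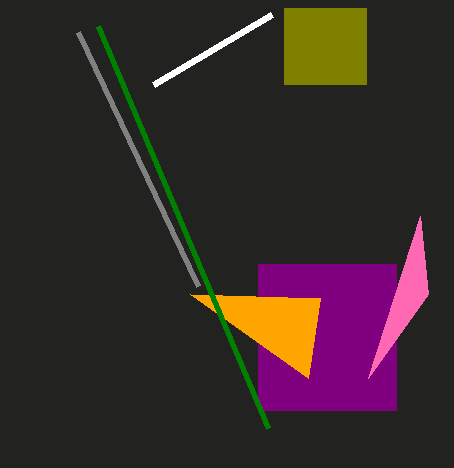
p_1 = 258; q_1 = 264; s_1 = 396; t_1 = 410; s_2 = 320; t_2 = 298; s_3 = 198; t_3 = 286; s_4 = 272; t_4 = 14; p_5 = 284; q_5 = 8; s_5 = 366; t_5 = 84; p_6 = 268; q_6 = 428; u_7 = 428; v_7 = 294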